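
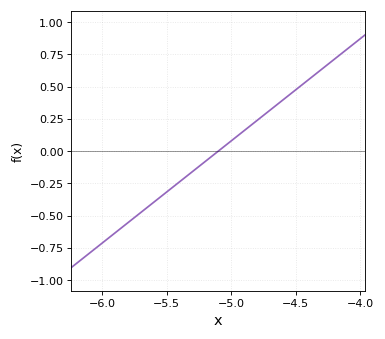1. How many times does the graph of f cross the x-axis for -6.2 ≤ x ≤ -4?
1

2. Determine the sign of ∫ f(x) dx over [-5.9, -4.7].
negative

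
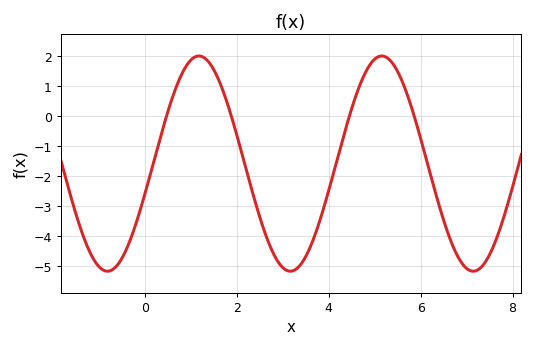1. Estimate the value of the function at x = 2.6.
-3.8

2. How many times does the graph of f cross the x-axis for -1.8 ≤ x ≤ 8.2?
4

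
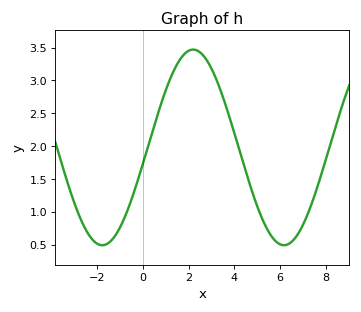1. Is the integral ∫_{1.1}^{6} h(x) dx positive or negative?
positive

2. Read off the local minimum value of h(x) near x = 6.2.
0.5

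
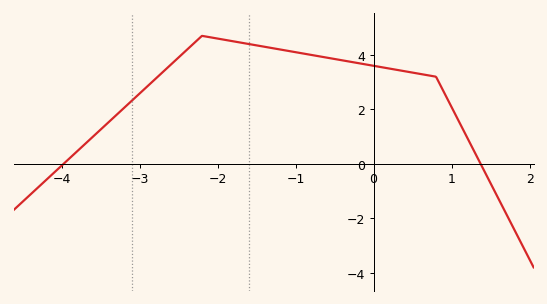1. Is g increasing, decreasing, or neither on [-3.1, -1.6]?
neither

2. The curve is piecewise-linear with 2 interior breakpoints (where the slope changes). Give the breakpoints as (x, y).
(-2.2, 4.7); (0.8, 3.2)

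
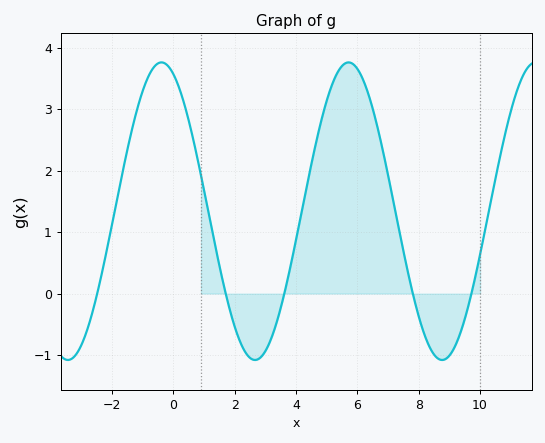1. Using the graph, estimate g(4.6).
2.34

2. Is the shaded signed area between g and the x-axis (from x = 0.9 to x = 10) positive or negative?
positive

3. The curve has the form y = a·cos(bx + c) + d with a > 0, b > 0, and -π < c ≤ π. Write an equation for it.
y = 2.42cos(1.03x + 0.4) + 1.34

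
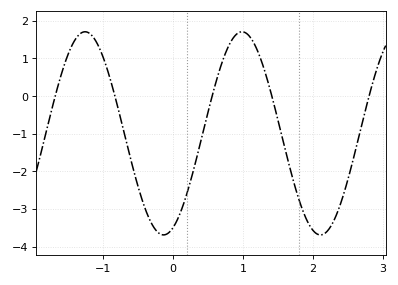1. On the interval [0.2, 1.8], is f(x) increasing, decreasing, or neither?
neither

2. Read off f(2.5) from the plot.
-2.2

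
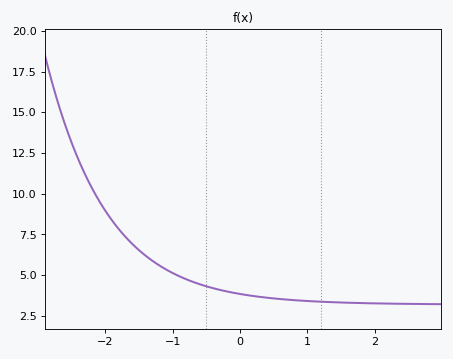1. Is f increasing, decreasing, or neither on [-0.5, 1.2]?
decreasing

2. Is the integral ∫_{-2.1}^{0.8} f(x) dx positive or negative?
positive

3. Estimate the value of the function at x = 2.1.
3.2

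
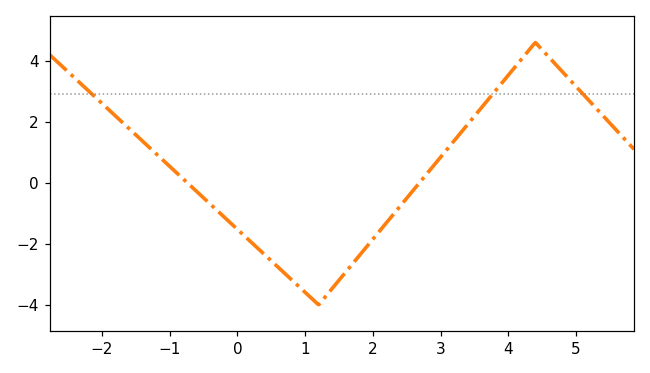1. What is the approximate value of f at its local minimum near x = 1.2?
-4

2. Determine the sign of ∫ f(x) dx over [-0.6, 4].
negative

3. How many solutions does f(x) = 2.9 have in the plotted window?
3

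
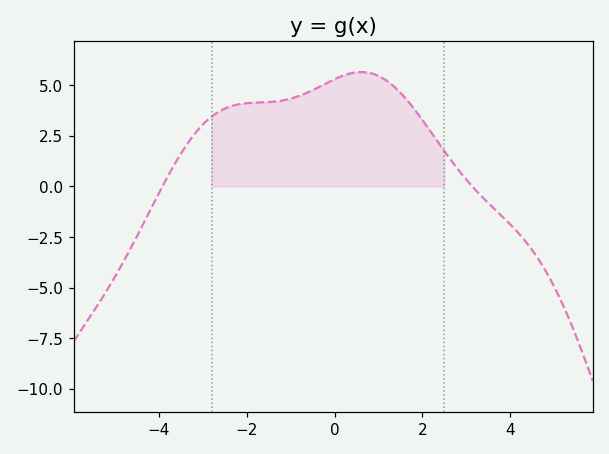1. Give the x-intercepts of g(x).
-4, 3.2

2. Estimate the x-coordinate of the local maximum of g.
0.6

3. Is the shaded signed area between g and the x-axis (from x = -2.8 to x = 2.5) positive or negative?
positive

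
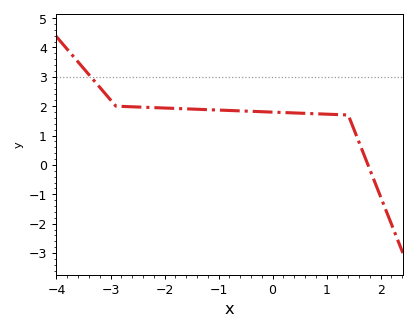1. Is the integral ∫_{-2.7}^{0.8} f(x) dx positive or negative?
positive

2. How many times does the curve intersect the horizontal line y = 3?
1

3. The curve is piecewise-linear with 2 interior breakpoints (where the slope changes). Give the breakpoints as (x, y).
(-2.9, 2); (1.4, 1.7)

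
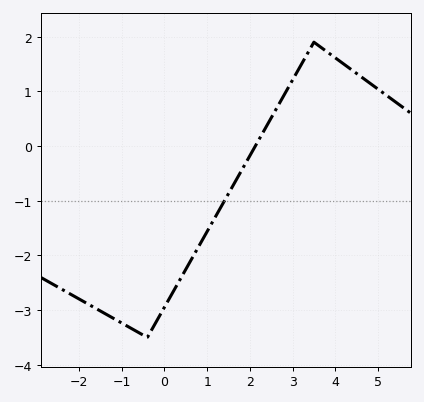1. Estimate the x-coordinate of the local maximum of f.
3.6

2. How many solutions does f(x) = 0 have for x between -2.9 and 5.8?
1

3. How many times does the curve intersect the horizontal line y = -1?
1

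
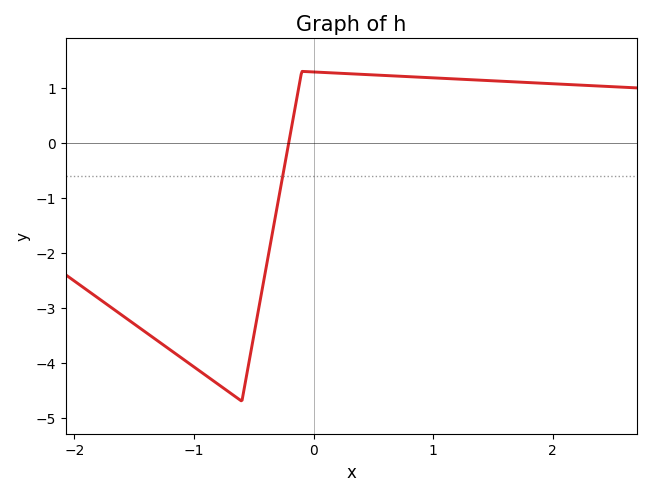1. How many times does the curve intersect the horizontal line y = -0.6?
1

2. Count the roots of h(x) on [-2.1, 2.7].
1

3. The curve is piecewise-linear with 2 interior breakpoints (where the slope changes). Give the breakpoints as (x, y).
(-0.6, -4.7); (-0.1, 1.3)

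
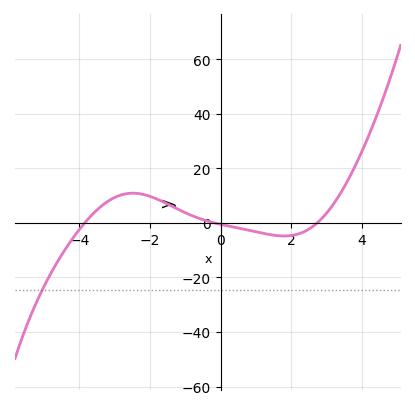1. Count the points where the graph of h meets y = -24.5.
1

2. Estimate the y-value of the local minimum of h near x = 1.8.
-4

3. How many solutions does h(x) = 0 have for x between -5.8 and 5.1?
3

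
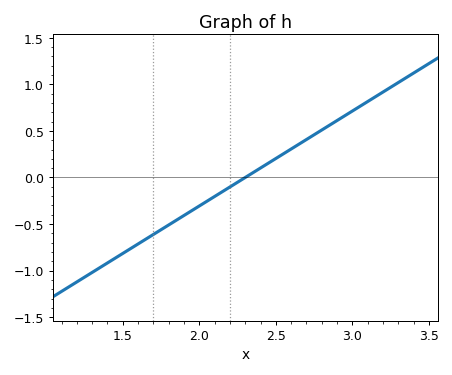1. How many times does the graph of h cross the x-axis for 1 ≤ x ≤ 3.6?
1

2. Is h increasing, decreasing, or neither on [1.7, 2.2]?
increasing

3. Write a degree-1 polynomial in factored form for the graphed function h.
y = 1.02(x - 2.3)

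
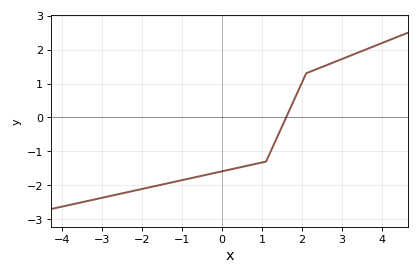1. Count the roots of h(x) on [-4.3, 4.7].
1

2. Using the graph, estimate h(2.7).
1.58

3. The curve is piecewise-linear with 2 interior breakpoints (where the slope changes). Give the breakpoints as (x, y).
(1.1, -1.3); (2.1, 1.3)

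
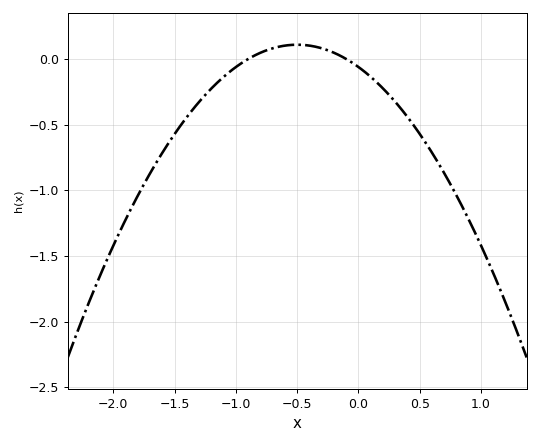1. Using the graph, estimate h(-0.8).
0.048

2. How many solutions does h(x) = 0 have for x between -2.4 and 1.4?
2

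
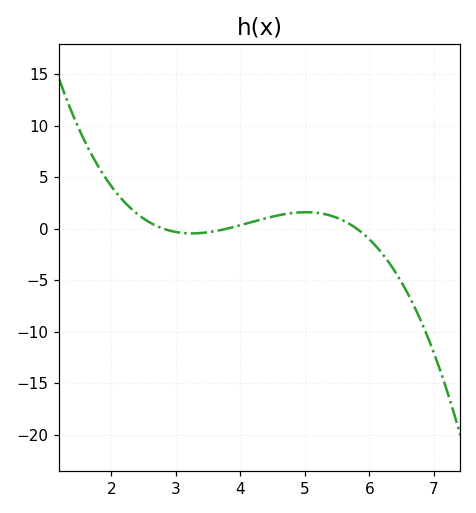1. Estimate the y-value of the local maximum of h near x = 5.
1.58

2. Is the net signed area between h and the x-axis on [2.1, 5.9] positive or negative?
positive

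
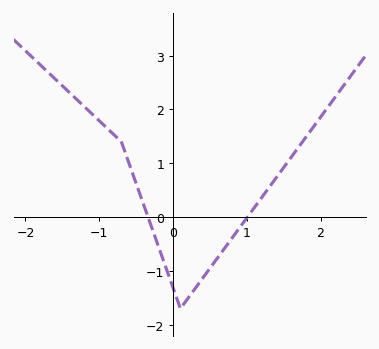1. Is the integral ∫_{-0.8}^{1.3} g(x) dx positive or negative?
negative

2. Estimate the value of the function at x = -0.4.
0.238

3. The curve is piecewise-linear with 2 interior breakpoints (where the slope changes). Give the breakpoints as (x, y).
(-0.7, 1.4); (0.1, -1.7)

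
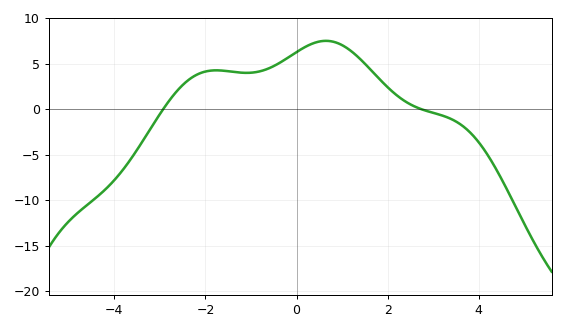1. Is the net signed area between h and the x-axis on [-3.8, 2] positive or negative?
positive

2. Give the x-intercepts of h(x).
-2.93, 2.75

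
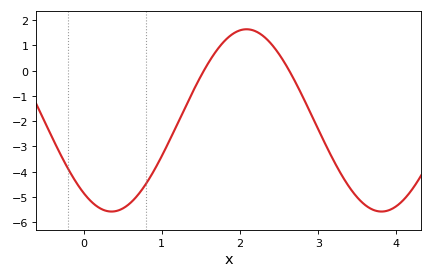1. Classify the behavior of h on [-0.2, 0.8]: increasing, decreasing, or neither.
neither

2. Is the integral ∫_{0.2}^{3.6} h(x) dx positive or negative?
negative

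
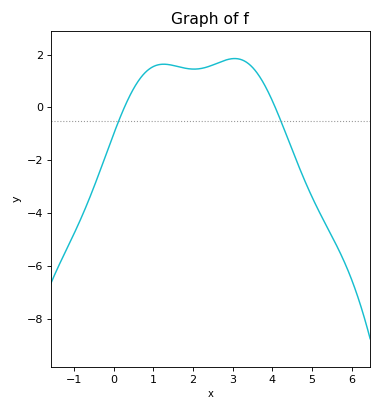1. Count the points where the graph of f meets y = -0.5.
2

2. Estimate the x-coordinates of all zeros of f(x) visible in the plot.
0.2, 4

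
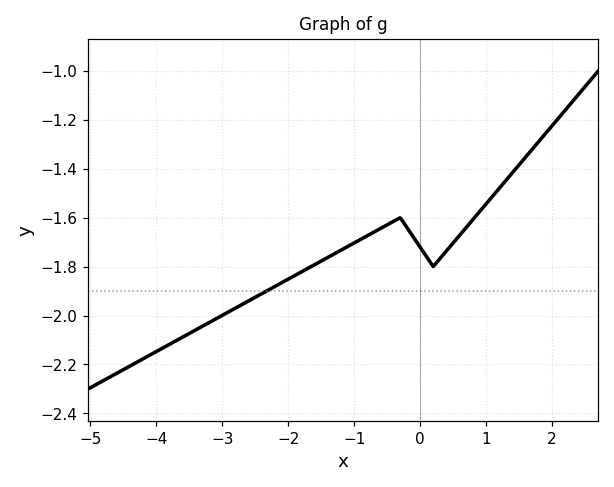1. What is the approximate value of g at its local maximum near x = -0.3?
-1.6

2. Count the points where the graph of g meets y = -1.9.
1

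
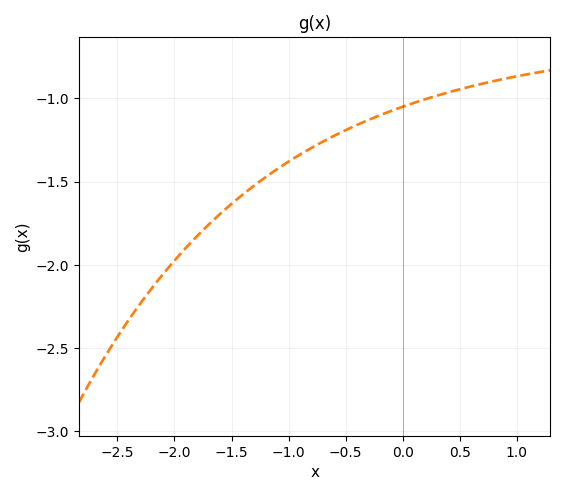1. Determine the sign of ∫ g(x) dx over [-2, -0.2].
negative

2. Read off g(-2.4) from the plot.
-2.35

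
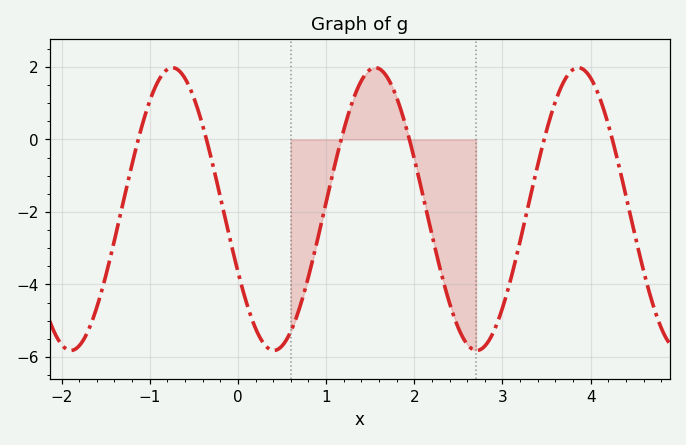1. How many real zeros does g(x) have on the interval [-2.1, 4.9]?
6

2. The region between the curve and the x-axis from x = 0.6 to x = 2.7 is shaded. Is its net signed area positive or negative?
negative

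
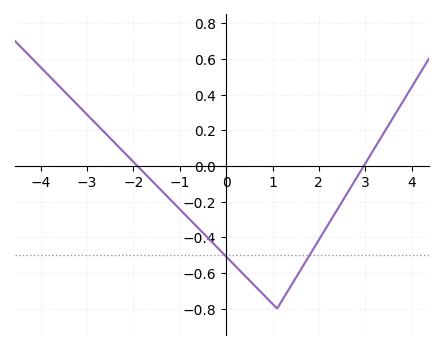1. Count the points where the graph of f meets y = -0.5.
2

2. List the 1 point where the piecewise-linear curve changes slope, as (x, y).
(1.1, -0.8)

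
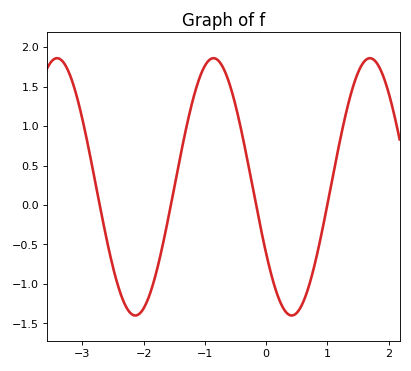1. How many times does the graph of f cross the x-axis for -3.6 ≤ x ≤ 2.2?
4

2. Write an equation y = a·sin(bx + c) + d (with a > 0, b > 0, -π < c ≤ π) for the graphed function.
y = 1.63sin(2.46x - 2.6) + 0.23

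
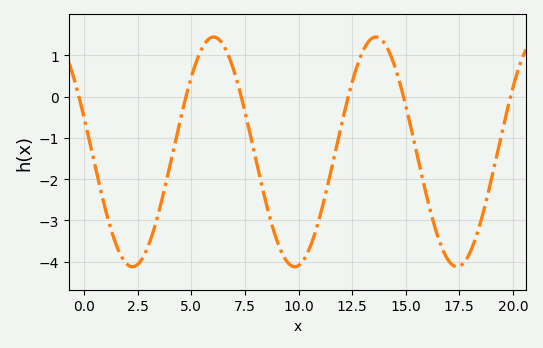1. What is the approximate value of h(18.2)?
-3.5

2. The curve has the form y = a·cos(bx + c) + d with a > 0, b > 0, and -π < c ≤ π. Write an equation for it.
y = 2.78cos(0.83x + 1.3) - 1.34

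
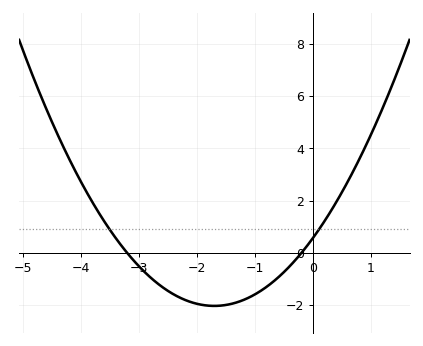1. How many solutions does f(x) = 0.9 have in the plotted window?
2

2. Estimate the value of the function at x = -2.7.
-1.2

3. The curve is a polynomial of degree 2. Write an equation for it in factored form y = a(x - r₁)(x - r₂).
y = 0.9(x + 3.2)(x + 0.2)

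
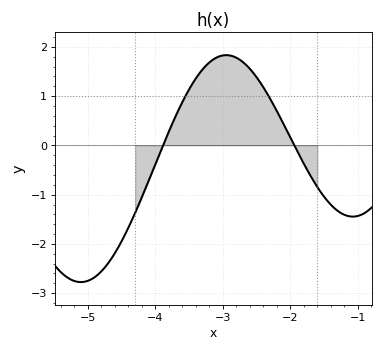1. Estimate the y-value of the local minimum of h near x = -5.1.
-2.77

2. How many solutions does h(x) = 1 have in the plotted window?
2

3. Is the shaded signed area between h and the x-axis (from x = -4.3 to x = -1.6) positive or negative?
positive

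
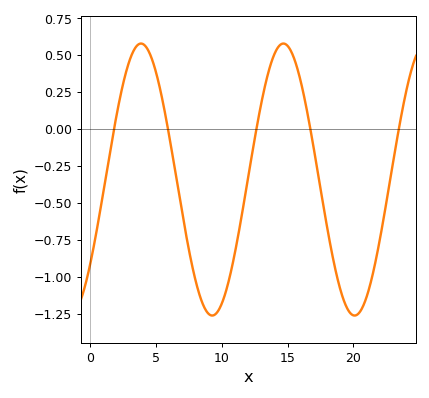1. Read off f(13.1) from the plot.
0.2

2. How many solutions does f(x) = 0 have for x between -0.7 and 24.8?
5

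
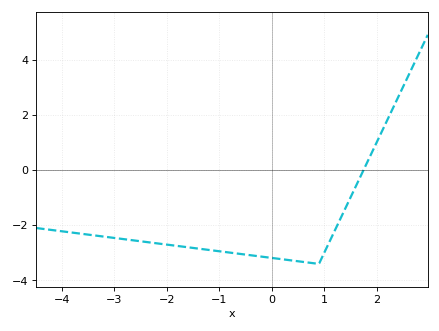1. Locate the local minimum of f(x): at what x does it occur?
0.9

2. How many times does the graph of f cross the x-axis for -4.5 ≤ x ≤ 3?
1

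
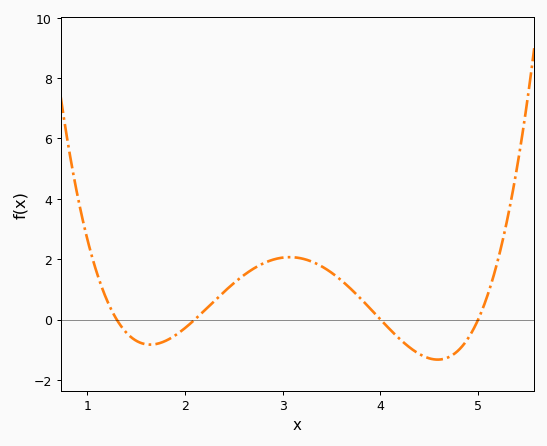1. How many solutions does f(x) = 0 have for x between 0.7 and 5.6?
4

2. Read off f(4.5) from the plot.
-1.2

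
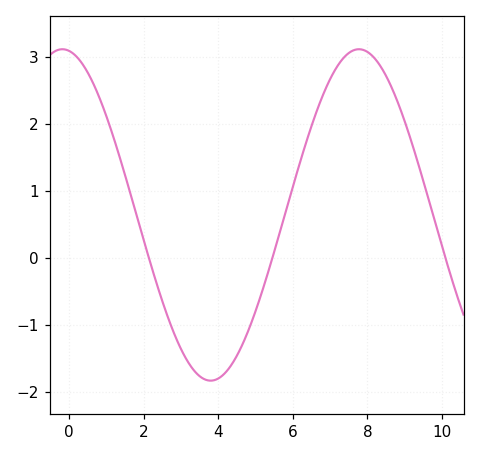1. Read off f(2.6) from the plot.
-0.805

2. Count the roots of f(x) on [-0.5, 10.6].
3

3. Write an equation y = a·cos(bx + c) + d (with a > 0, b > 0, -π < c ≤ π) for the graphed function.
y = 2.47cos(0.79x + 0.142) + 0.64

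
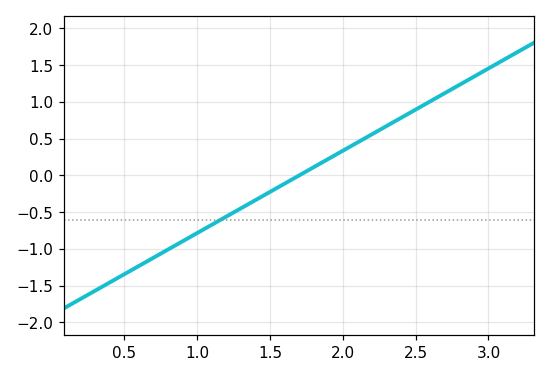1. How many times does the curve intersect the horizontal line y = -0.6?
1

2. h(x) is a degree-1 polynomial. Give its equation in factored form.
y = 1.12(x - 1.7)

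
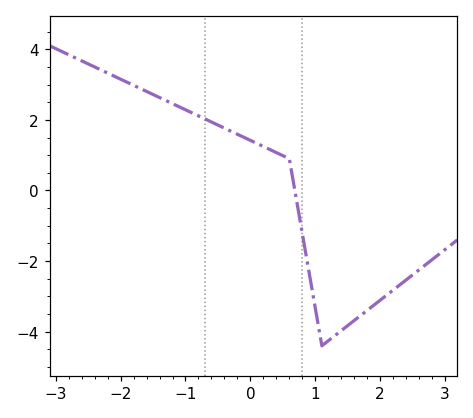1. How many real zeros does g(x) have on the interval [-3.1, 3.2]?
1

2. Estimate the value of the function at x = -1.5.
2.8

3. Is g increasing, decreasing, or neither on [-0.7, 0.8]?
decreasing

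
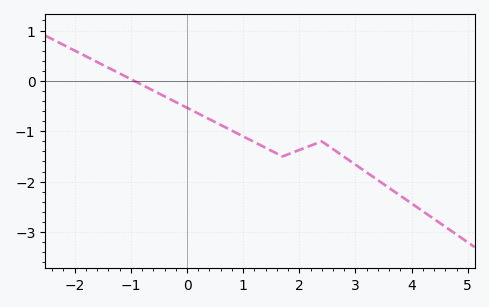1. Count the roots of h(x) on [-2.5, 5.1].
1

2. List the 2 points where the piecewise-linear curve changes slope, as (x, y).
(1.7, -1.5); (2.4, -1.2)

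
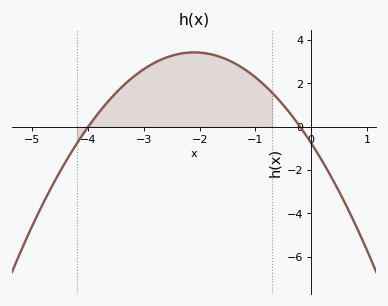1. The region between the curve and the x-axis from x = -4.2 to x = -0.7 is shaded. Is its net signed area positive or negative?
positive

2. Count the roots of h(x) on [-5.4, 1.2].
2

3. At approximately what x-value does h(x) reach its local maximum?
-2.1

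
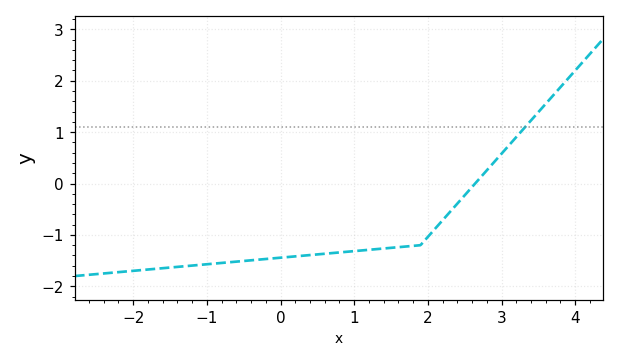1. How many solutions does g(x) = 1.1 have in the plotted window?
1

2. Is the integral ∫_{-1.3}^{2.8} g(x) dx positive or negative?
negative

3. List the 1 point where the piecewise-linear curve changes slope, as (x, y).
(1.9, -1.2)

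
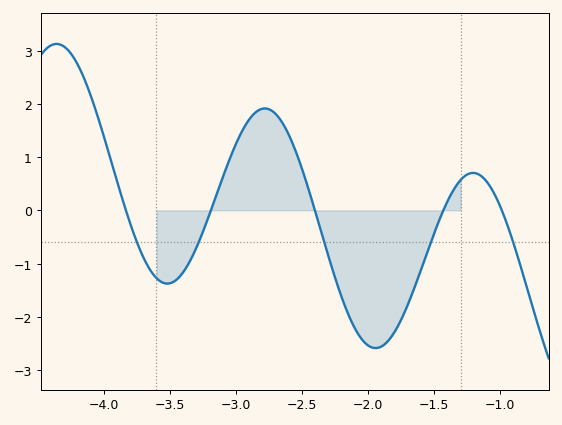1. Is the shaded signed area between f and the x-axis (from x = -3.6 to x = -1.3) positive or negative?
negative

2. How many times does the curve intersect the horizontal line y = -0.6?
5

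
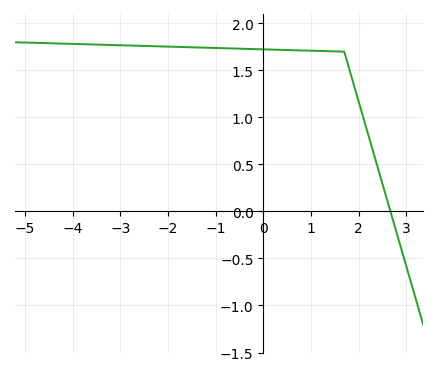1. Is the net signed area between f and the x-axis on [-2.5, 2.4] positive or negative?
positive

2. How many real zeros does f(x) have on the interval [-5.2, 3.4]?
1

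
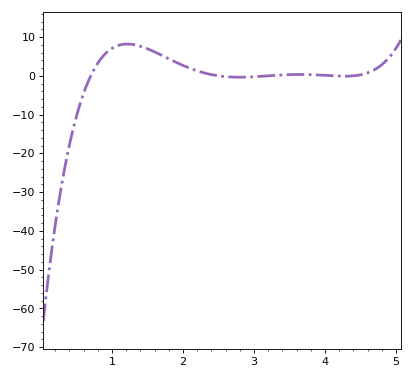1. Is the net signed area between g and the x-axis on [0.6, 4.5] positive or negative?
positive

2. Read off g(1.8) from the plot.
4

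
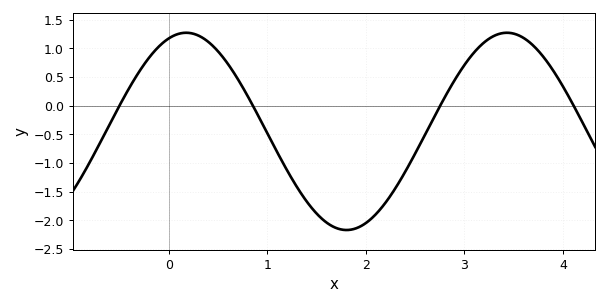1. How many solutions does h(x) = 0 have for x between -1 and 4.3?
4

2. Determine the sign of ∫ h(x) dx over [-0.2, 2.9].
negative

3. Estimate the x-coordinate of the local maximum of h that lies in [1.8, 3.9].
3.4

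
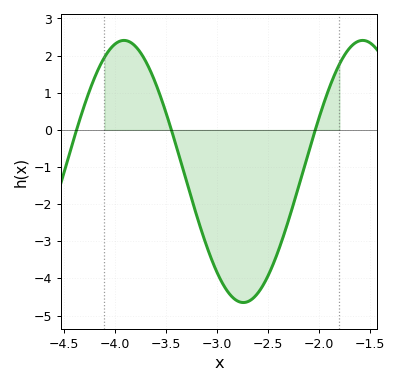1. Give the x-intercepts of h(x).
-4.35, -3.45, -2.05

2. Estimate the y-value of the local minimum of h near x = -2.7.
-4.6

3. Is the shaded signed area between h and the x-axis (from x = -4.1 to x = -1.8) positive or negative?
negative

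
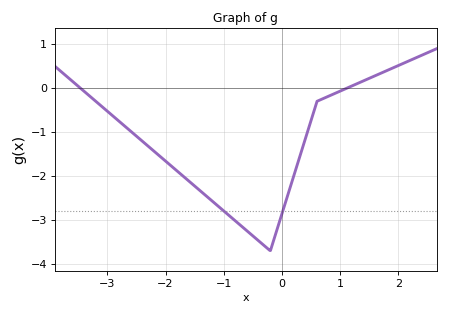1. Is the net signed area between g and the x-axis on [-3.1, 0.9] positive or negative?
negative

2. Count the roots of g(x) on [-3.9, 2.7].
2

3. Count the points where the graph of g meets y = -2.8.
2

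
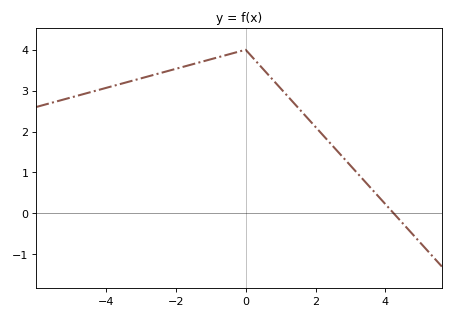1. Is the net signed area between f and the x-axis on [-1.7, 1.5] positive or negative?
positive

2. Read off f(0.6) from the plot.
3.4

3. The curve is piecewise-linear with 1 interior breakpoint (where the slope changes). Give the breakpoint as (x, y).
(0, 4)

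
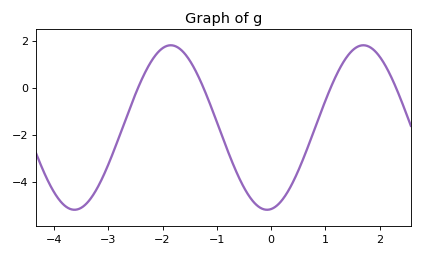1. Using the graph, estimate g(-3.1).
-3.8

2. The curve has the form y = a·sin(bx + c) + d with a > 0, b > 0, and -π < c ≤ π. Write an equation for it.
y = 3.5sin(1.8x - 1.4) - 1.7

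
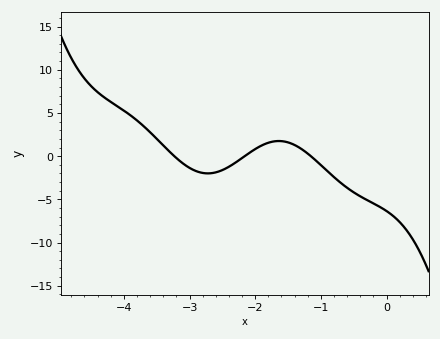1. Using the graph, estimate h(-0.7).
-3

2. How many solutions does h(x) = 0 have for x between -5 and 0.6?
3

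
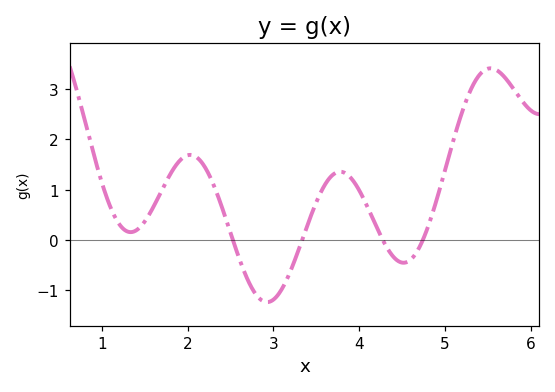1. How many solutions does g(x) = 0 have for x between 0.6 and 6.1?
4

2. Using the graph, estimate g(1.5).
0.4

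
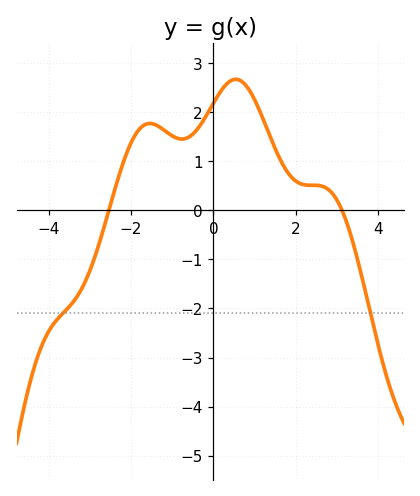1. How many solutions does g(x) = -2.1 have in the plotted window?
2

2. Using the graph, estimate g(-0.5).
1.55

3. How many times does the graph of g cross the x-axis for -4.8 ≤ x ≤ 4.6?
2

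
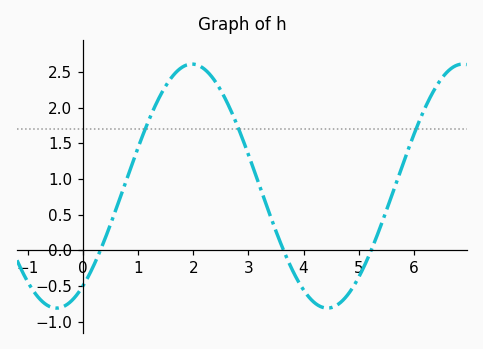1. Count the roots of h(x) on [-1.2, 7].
3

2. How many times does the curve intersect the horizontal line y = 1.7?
3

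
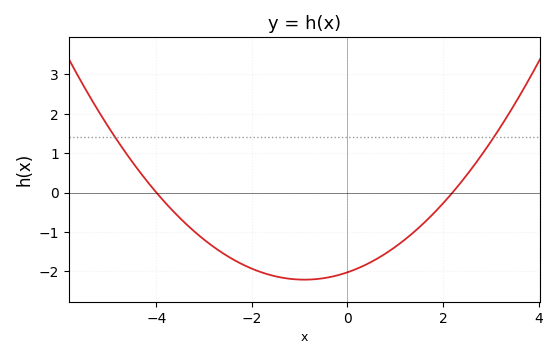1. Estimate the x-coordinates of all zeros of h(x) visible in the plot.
-4, 2.2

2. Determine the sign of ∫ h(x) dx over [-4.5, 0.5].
negative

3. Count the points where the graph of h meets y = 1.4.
2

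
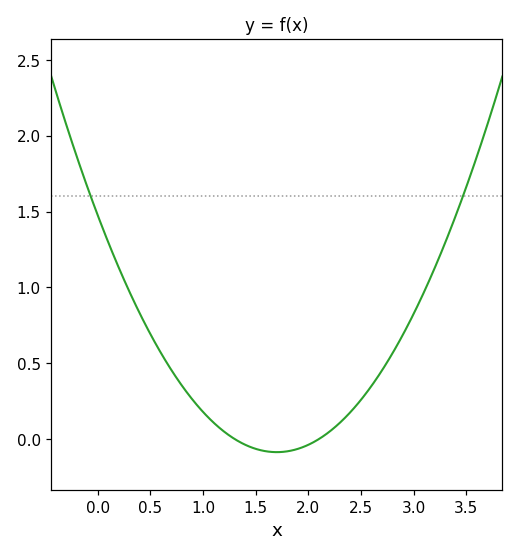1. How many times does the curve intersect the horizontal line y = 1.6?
2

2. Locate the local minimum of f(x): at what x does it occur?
1.7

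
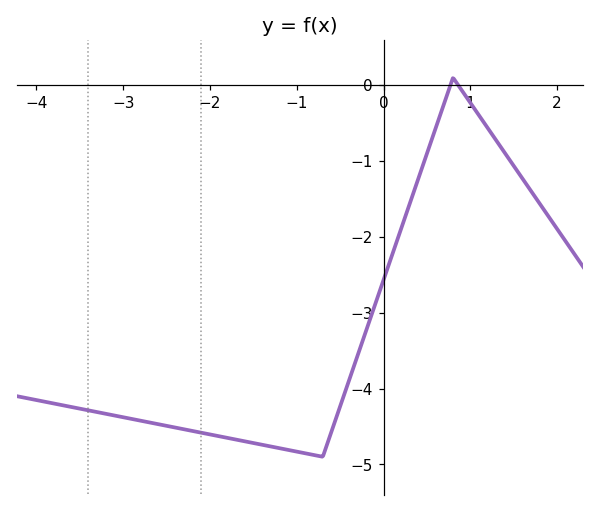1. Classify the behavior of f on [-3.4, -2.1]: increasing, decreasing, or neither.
decreasing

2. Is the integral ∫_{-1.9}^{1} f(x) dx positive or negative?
negative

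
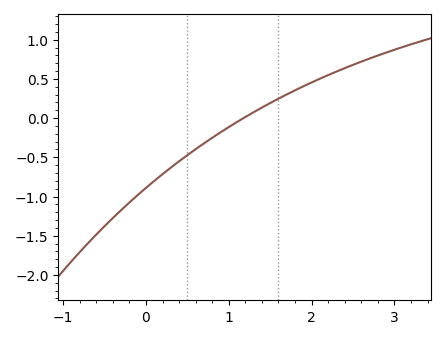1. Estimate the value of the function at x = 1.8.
0.354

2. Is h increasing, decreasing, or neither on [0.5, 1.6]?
increasing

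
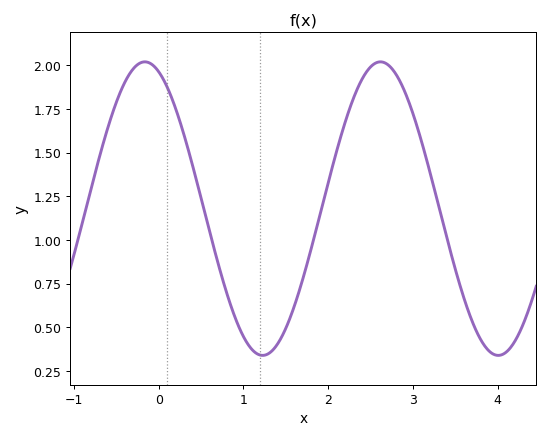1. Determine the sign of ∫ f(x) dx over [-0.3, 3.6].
positive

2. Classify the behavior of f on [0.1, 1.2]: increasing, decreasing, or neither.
decreasing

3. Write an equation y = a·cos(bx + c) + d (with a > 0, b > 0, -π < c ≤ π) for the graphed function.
y = 0.84cos(2.26x + 0.37) + 1.18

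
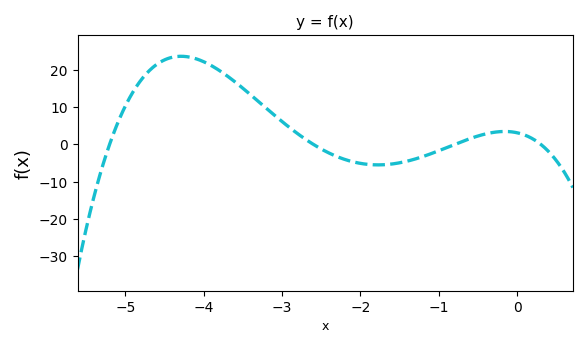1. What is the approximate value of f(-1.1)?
-2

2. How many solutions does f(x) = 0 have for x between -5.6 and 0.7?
4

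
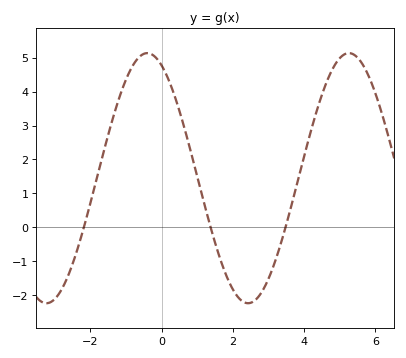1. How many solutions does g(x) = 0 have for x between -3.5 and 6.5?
3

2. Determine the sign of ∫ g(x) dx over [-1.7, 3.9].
positive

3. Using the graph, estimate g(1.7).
-1.1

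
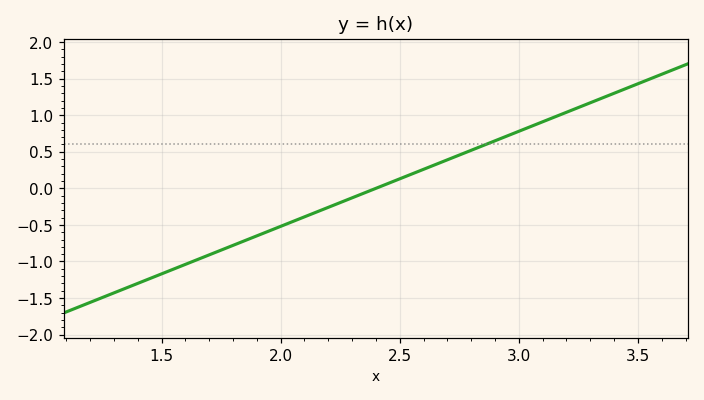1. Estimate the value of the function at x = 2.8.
0.5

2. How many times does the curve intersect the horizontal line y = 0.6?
1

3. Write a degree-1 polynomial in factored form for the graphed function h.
y = 1.3(x - 2.4)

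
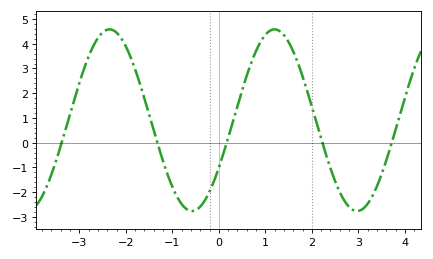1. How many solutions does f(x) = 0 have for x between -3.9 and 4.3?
5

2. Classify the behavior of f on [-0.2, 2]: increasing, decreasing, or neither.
neither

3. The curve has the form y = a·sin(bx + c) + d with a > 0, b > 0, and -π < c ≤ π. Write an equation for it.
y = 3.67sin(1.77x - 0.55) + 0.91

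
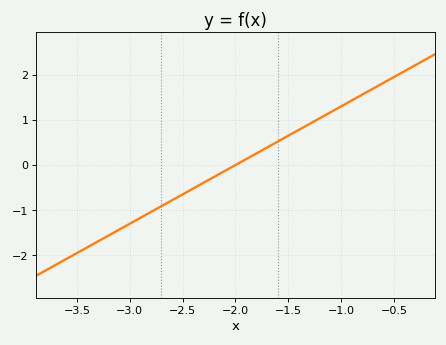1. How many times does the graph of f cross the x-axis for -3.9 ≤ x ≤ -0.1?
1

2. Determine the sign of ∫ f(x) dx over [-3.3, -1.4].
negative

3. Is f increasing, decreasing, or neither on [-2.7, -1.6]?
increasing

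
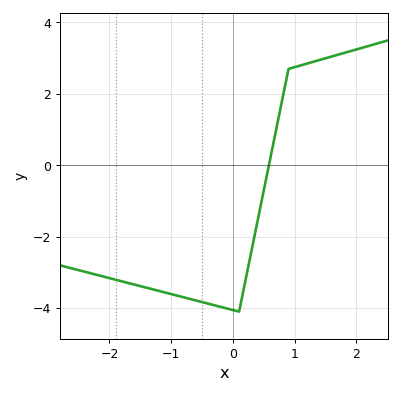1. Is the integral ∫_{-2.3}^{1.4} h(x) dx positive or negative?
negative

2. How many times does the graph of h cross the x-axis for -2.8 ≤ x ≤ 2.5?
1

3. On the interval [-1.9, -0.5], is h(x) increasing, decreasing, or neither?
decreasing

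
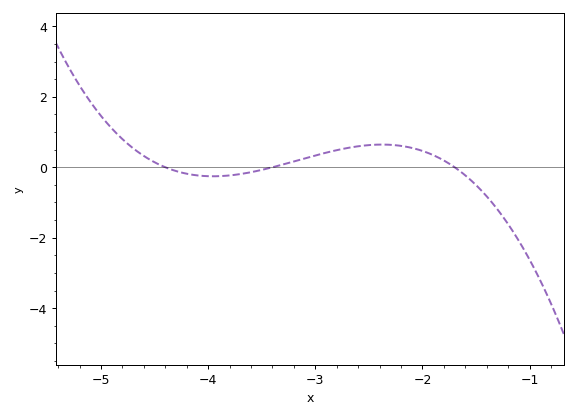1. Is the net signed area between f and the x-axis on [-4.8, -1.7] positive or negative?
positive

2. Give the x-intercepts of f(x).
-4.4, -3.4, -1.7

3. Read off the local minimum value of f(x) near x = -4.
-0.2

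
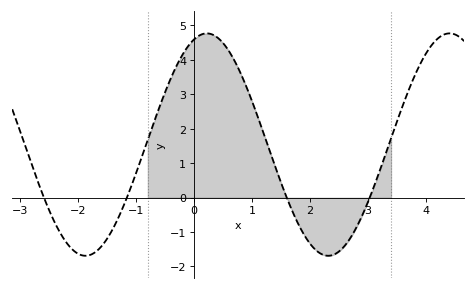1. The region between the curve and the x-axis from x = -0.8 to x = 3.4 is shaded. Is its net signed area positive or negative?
positive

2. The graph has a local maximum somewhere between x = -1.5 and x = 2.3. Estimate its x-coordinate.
0.219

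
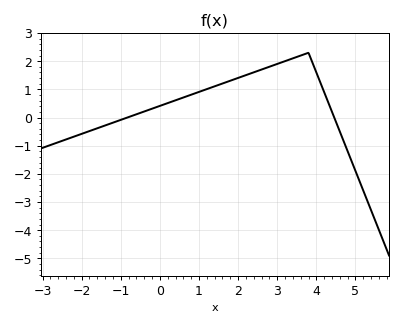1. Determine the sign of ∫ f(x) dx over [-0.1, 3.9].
positive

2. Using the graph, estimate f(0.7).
0.8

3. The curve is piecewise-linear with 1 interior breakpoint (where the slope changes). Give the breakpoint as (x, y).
(3.8, 2.3)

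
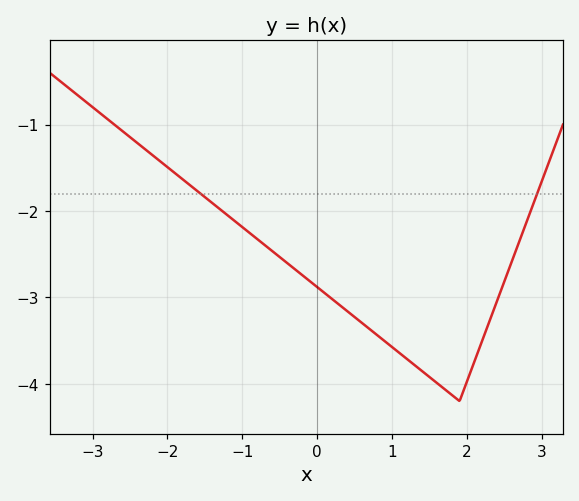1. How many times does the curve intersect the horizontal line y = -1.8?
2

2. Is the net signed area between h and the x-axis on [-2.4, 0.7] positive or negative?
negative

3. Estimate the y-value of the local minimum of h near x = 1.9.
-4.2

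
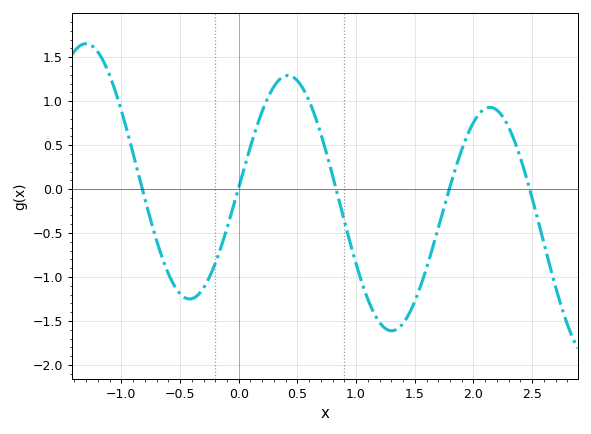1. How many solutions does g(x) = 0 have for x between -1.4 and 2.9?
5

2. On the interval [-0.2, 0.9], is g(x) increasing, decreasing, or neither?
neither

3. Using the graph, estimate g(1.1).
-1.25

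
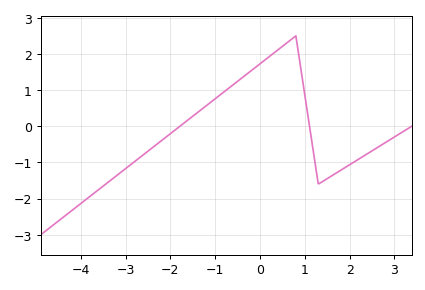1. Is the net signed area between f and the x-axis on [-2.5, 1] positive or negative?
positive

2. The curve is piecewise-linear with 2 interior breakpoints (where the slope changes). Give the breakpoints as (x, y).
(0.8, 2.5); (1.3, -1.6)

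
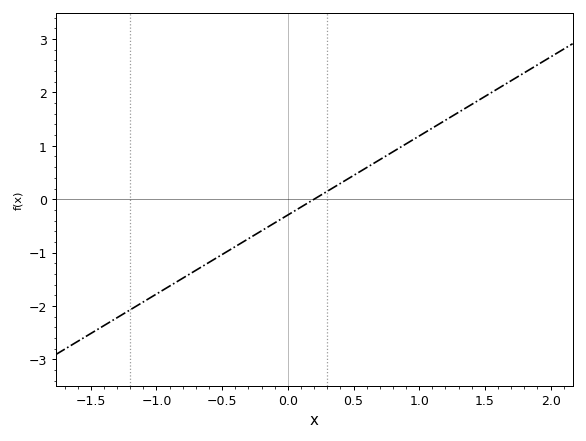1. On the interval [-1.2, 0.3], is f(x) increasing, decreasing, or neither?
increasing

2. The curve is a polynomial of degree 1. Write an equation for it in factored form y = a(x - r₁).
y = 1.48(x - 0.2)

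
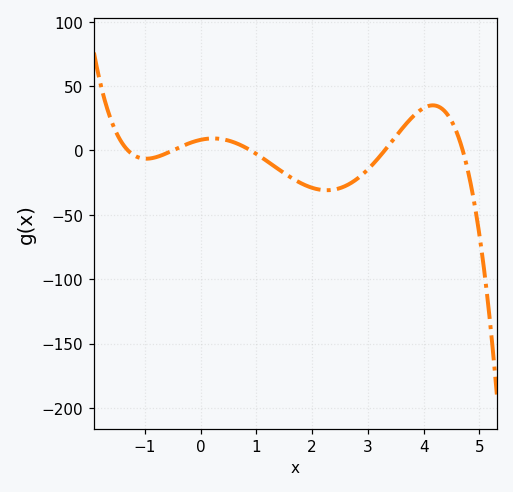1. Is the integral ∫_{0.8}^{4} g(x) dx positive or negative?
negative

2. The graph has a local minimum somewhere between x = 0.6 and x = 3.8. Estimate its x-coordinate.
2.26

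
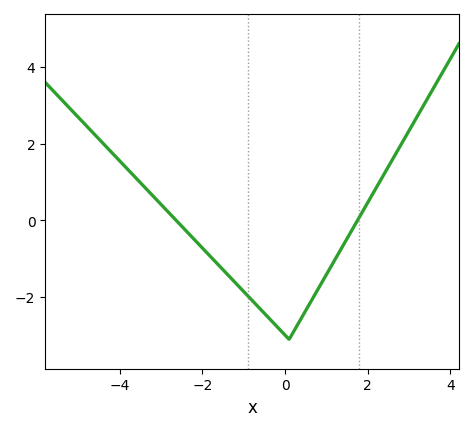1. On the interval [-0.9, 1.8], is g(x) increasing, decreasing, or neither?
neither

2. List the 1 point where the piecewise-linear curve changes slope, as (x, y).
(0.1, -3.1)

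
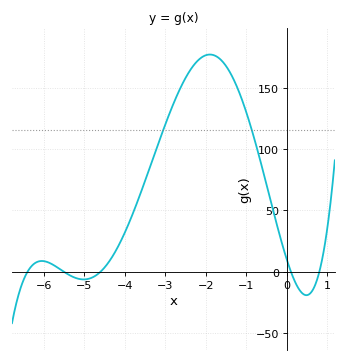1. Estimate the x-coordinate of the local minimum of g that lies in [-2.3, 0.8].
0.4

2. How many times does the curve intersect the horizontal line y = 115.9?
2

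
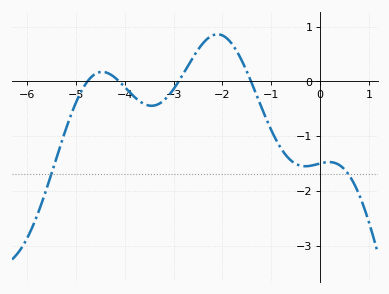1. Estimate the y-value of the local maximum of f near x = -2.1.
0.9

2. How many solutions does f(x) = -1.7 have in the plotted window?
2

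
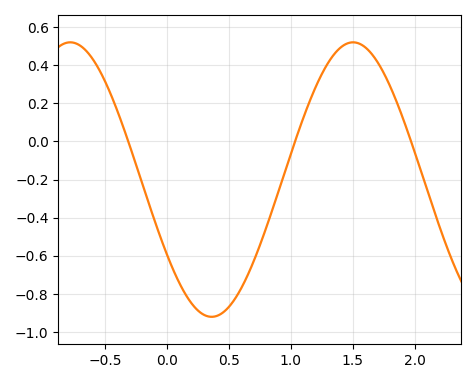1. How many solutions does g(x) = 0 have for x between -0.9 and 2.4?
3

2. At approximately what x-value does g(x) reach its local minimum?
0.36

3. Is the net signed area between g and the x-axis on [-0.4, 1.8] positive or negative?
negative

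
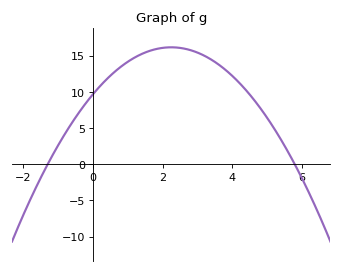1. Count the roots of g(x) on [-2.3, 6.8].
2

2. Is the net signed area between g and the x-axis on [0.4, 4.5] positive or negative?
positive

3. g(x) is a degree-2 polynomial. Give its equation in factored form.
y = -1.28(x + 1.3)(x - 5.8)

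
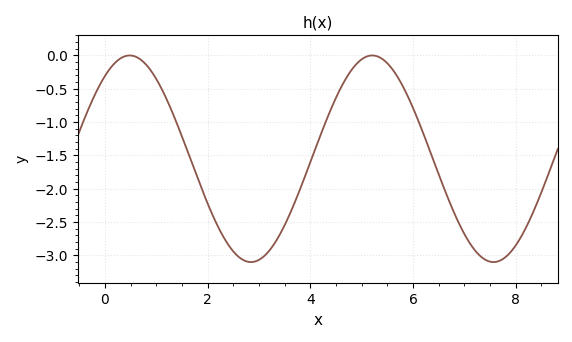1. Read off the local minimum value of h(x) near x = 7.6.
-3.1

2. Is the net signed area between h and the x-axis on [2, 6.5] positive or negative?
negative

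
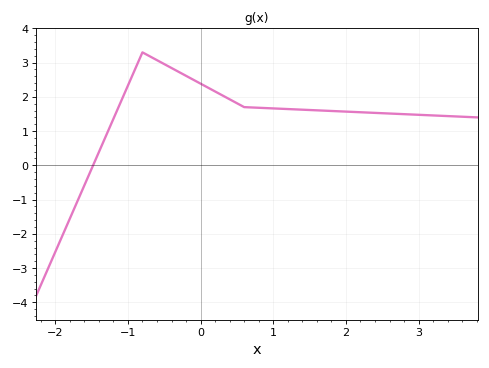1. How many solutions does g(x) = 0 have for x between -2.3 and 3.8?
1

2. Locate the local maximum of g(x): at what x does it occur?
-0.8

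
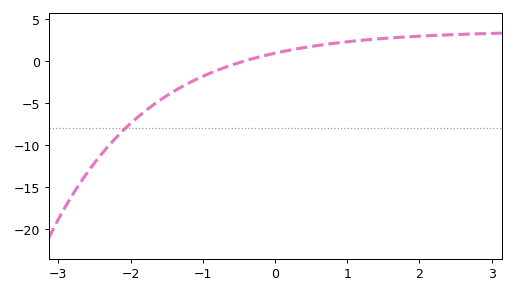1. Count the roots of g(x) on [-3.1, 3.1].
1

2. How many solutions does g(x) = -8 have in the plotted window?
1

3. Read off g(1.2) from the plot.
2.49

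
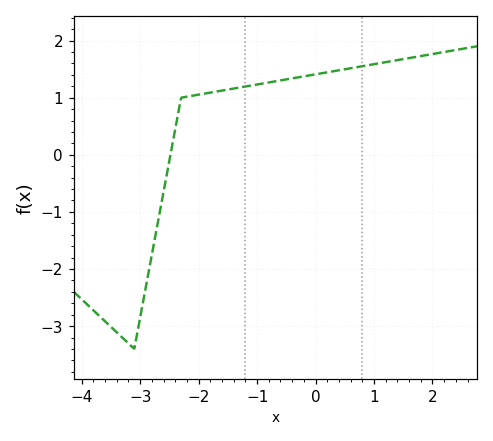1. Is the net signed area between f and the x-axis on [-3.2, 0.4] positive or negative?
positive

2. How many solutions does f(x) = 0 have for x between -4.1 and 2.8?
1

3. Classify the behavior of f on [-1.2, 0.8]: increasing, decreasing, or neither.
increasing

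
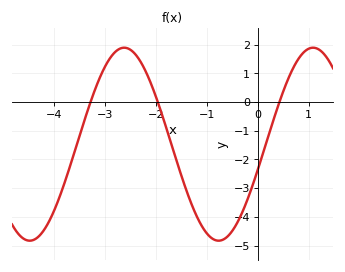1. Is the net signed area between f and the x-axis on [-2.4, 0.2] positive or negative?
negative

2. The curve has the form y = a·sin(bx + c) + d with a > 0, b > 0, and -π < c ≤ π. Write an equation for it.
y = 3.36sin(1.7x - 0.27) - 1.47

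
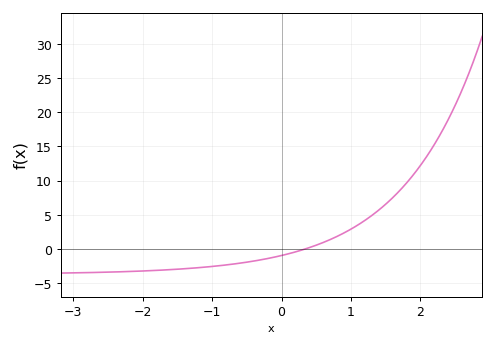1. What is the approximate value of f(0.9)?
2.5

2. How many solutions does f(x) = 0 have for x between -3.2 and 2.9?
1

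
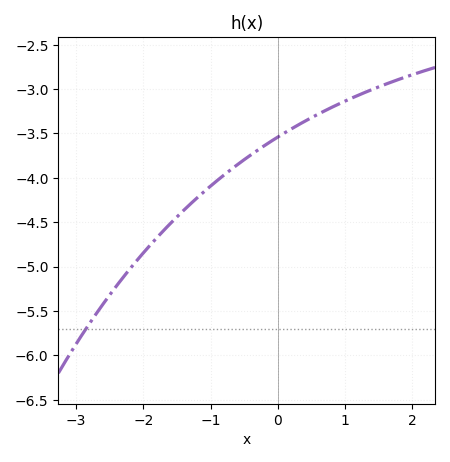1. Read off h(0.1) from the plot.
-3.49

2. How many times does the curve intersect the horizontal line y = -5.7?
1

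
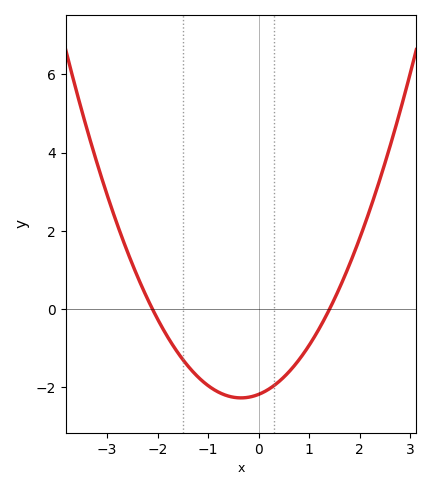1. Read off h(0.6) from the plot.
-1.6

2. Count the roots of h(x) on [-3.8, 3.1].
2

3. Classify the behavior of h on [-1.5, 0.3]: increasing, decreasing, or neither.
neither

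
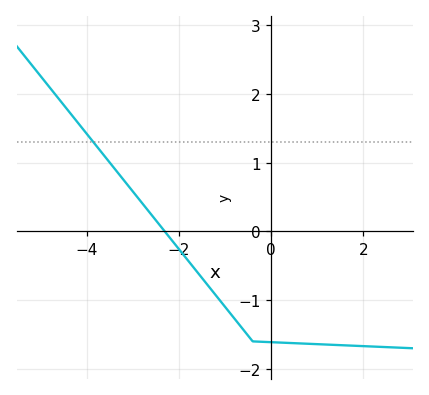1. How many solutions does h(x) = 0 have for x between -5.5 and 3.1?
1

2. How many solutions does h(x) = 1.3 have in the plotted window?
1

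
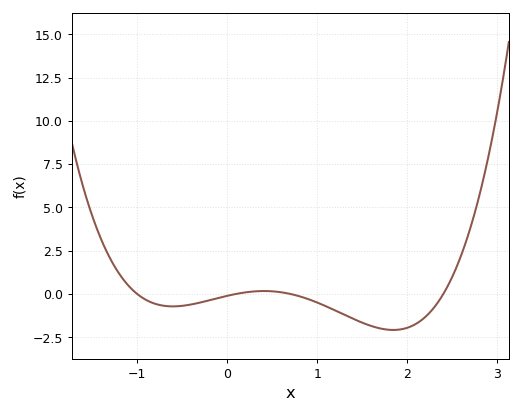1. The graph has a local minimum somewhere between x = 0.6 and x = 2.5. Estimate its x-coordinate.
1.8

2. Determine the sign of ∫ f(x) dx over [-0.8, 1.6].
negative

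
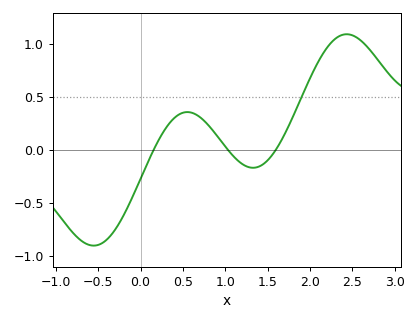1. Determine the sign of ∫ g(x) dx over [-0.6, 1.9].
negative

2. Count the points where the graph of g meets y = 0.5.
1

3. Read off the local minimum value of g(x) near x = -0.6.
-0.9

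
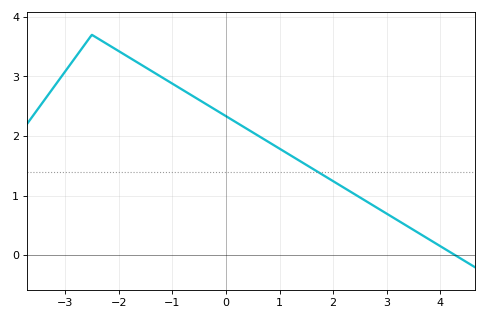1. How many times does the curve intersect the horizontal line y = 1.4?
1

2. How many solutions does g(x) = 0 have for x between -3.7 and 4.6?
1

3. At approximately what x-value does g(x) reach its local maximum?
-2.5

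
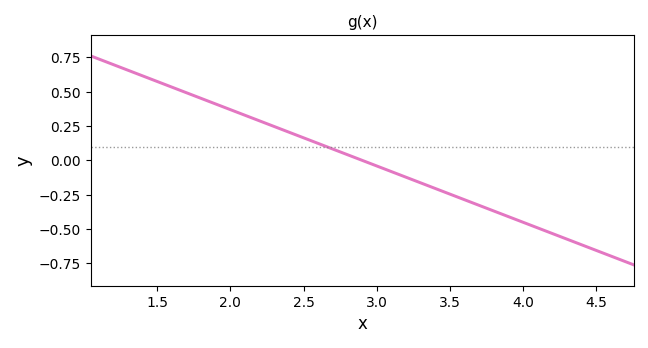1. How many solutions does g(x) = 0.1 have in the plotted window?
1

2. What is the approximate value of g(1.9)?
0.41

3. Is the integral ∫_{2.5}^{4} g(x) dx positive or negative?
negative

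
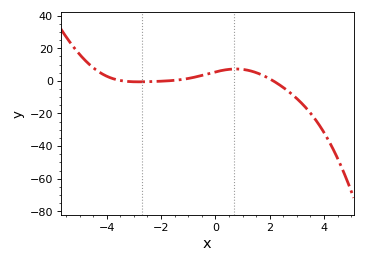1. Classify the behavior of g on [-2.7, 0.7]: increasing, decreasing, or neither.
increasing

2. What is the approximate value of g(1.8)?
2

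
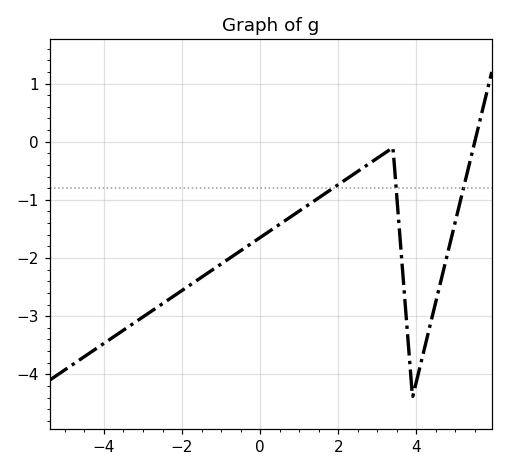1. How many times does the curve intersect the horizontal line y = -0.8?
3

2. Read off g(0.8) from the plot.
-1.3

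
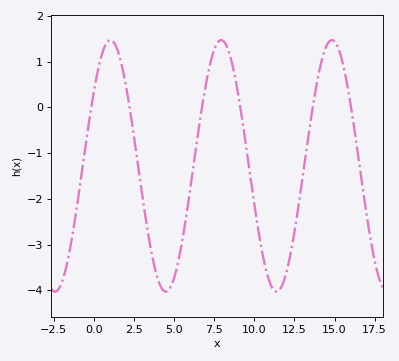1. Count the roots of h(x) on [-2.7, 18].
6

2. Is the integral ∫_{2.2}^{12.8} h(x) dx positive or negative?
negative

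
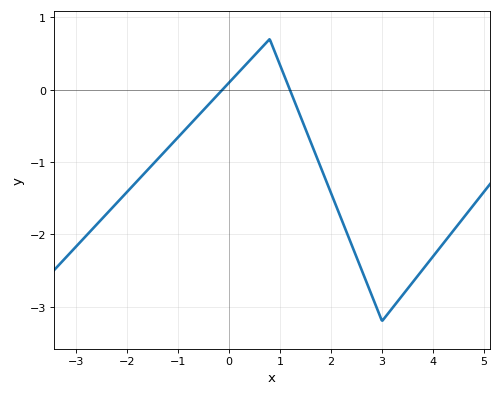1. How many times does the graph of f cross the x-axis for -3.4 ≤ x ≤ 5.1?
2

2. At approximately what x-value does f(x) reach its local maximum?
0.799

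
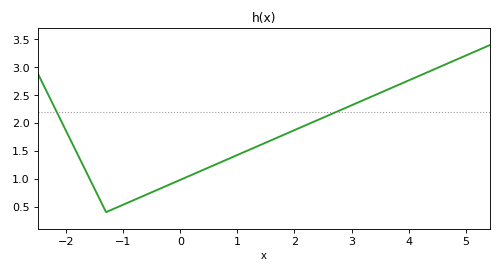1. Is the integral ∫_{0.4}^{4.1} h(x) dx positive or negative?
positive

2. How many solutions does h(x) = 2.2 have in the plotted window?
2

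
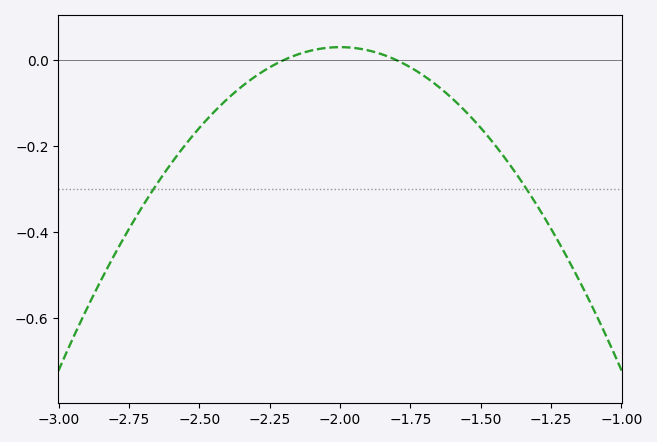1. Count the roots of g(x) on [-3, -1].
2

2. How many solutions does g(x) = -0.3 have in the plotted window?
2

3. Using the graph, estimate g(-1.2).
-0.46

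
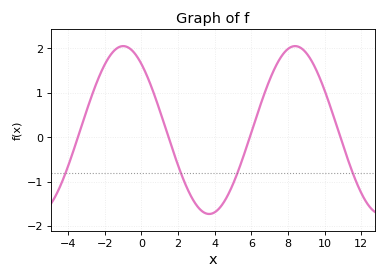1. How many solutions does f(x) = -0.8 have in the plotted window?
4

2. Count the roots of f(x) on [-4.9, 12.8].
4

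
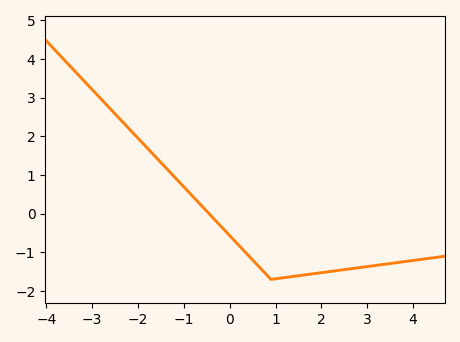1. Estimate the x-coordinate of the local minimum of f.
1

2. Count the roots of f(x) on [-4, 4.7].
1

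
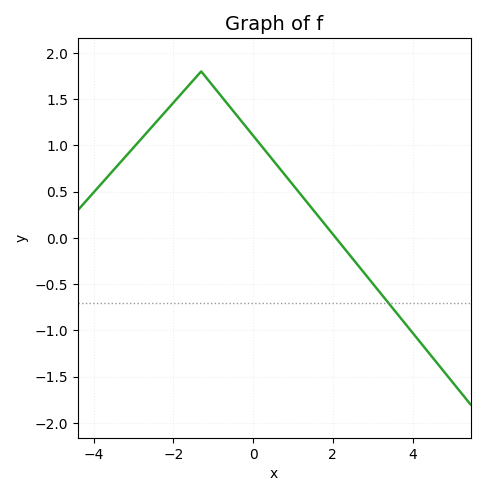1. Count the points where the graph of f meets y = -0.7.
1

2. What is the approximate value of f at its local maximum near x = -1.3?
1.8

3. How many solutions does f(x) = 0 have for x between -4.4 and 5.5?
1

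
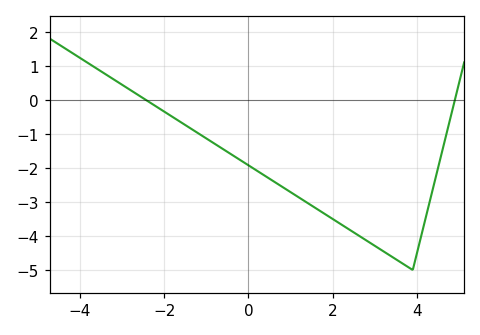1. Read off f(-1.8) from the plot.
-0.5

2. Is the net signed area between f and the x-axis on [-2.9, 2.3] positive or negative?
negative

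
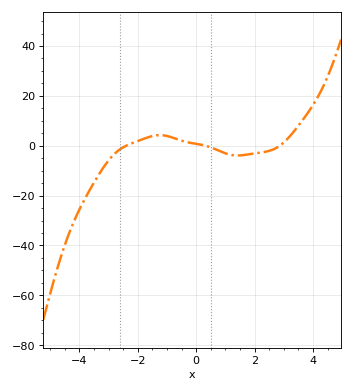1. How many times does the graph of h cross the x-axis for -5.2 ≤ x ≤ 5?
3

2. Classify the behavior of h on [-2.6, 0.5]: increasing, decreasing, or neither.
neither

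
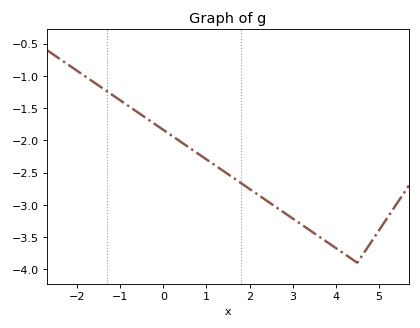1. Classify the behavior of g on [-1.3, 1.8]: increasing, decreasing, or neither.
decreasing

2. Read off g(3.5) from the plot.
-3.44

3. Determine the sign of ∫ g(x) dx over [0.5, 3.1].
negative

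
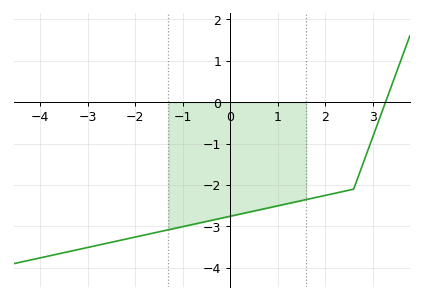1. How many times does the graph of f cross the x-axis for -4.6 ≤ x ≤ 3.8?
1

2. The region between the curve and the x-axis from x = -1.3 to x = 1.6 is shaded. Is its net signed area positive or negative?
negative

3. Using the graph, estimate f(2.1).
-2.23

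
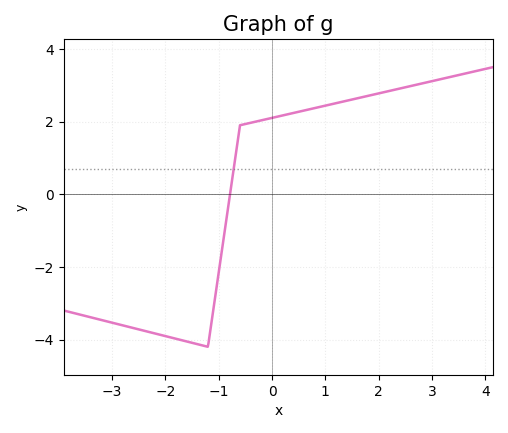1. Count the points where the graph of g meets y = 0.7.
1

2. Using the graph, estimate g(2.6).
2.98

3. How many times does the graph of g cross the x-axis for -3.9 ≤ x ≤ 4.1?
1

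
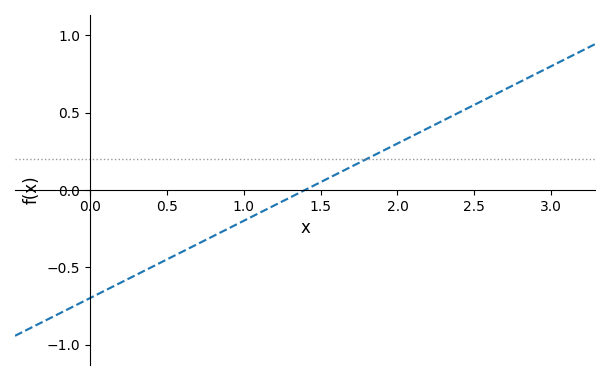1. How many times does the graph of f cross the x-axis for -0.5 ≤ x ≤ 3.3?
1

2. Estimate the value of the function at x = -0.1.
-0.75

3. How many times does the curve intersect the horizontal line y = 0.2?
1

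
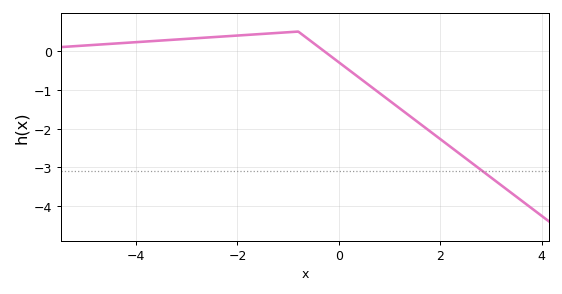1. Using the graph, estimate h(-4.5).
0.2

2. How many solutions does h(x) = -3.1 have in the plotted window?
1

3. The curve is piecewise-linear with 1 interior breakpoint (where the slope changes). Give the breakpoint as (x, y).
(-0.8, 0.5)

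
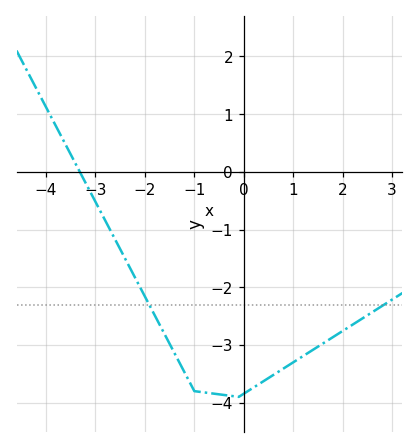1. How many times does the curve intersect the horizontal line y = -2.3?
2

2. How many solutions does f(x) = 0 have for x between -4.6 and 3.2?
1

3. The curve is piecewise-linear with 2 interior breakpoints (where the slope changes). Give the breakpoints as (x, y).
(-1, -3.8); (-0.1, -3.9)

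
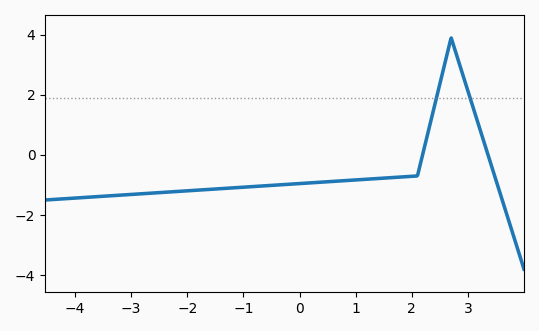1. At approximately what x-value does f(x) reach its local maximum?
2.8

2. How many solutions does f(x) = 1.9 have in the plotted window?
2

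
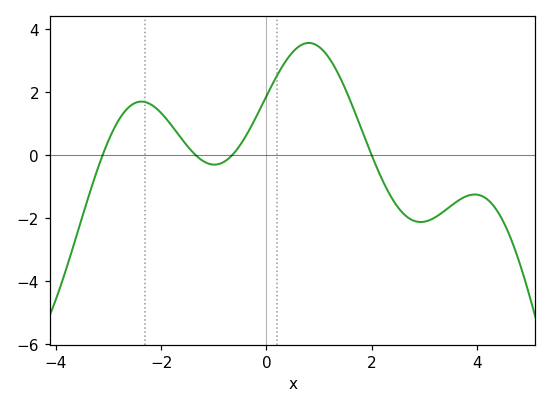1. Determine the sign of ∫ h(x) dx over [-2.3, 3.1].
positive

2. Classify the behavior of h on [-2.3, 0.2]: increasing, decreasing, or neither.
neither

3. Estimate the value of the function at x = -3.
0.4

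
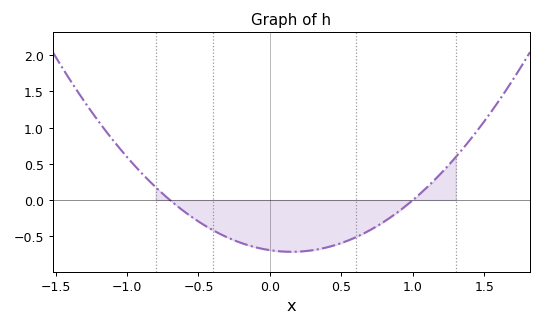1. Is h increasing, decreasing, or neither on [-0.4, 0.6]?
neither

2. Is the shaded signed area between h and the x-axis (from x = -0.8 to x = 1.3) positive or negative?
negative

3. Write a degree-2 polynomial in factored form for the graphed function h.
y = 0.99(x + 0.7)(x - 1)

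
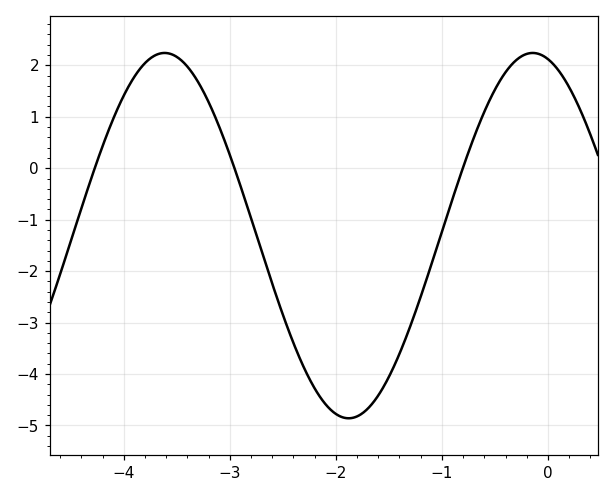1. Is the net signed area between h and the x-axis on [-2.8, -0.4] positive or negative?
negative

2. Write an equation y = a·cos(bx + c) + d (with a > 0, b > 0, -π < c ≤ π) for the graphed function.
y = 3.55cos(1.8x + 0.26) - 1.31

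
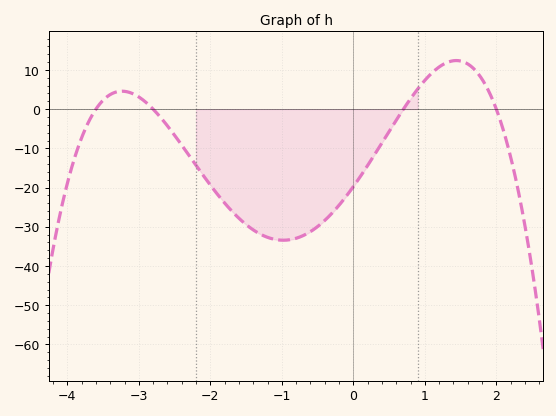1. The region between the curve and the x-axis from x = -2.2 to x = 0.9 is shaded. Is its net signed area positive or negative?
negative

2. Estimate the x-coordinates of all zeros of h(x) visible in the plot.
-3.6, -2.8, 0.7, 2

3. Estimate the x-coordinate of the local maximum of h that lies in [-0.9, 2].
1.4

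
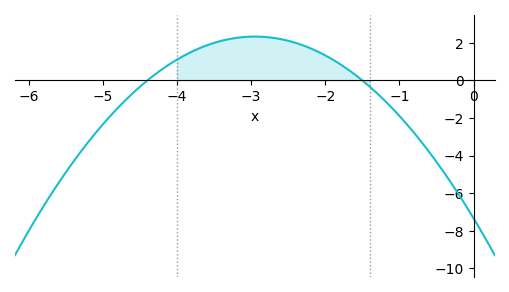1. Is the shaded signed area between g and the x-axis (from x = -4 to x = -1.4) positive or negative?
positive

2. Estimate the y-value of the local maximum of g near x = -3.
2.33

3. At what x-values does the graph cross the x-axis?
-4.4, -1.5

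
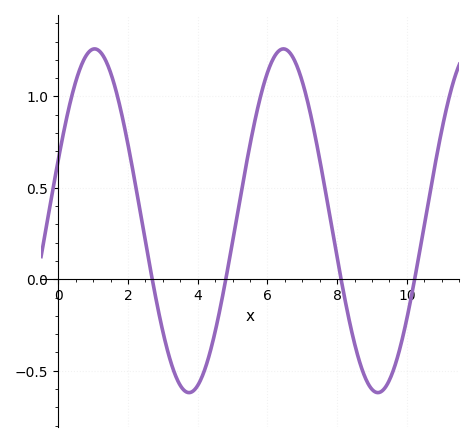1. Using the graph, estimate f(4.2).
-0.496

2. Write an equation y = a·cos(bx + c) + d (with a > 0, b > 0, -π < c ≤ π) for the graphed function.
y = 0.94cos(1.16x - 1.21) + 0.32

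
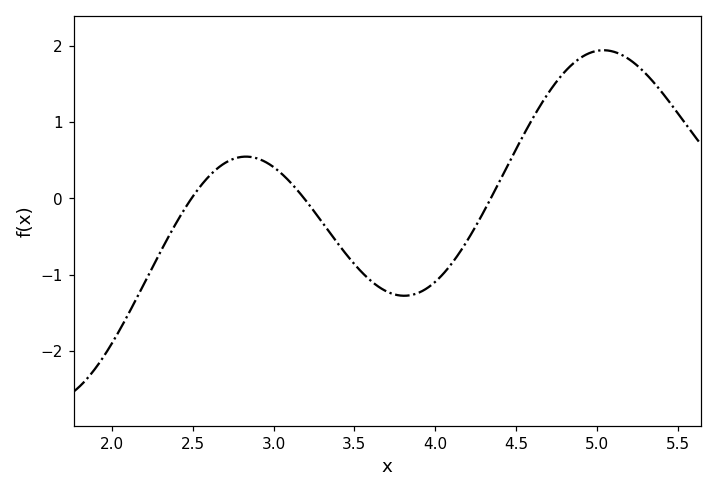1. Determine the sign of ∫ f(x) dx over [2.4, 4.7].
negative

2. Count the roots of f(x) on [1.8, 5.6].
3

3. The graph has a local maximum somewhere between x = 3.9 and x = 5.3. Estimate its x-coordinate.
5.04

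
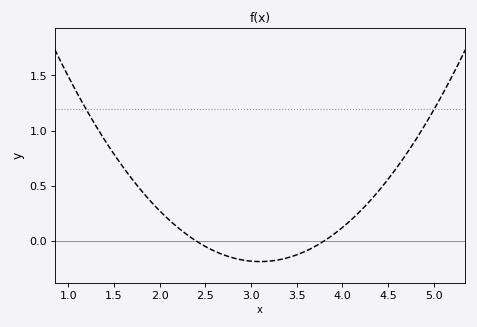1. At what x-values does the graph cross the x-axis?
2.4, 3.8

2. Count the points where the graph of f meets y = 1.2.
2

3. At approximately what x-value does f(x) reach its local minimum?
3.1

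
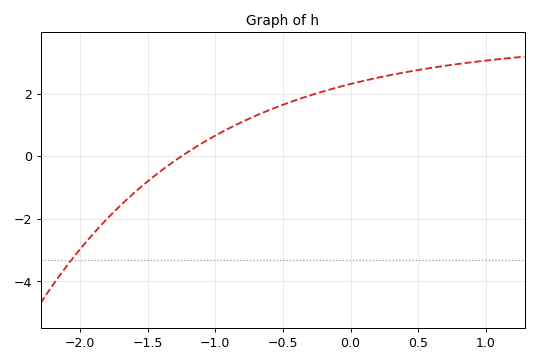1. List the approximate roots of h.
-1.25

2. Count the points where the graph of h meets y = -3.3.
1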